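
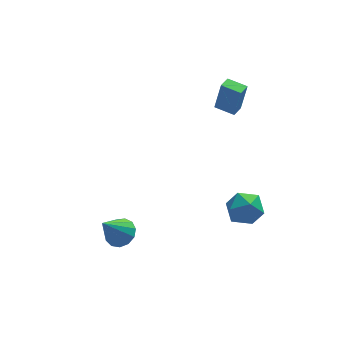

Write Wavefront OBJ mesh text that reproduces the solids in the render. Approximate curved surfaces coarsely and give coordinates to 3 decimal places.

v -3.179 -2.211 -3.76
v -2.354 -2.461 -3.337
v -4.281 -2.769 -1.94
v -2.431 -1.938 -3.223
v -2.745 -1.502 -3.28
v -3.197 -1.29 -3.489
v -3.643 -1.371 -3.784
v -3.942 -1.719 -4.071
v -3.998 -2.222 -4.26
v -3.794 -2.723 -4.29
v -3.395 -3.06 -4.152
v -2.927 -3.128 -3.889
v -2.539 -2.905 -3.585
v 2.999 1.088 3.081
v 3.371 1.146 4.913
v 3.556 1.743 2.947
v 3.928 1.801 4.779
v 3.912 0.279 2.921
v 4.284 0.337 4.753
v 4.469 0.934 2.787
v 4.841 0.992 4.619
v 2.885 -2.031 -2.767
v 3.661 -2.153 -3.686
v 3.899 -3.347 -1.734
v 4.675 -3.469 -2.653
v 4.646 -2.44 -2.019
v 4.019 -1.626 -2.658
v 3.541 -3.874 -2.762
v 2.914 -3.06 -3.401
v 4.067 -3.292 -3.683
v 4.75 -2.406 -3.224
v 2.81 -3.094 -2.196
v 3.493 -2.208 -1.737
f 2 1 4
f 2 4 3
f 4 1 5
f 4 5 3
f 5 1 6
f 5 6 3
f 6 1 7
f 6 7 3
f 7 1 8
f 7 8 3
f 8 1 9
f 8 9 3
f 9 1 10
f 9 10 3
f 10 1 11
f 10 11 3
f 11 1 12
f 11 12 3
f 12 1 13
f 12 13 3
f 13 1 2
f 13 2 3
f 15 17 14
f 18 15 14
f 14 17 16
f 16 18 14
f 15 21 17
f 19 15 18
f 19 21 15
f 17 21 16
f 20 18 16
f 16 21 20
f 20 19 18
f 21 19 20
f 22 33 27
f 22 27 23
f 22 23 29
f 22 29 32
f 22 32 33
f 23 27 31
f 27 33 26
f 33 32 24
f 32 29 28
f 29 23 30
f 25 31 26
f 25 26 24
f 25 24 28
f 25 28 30
f 25 30 31
f 26 31 27
f 24 26 33
f 28 24 32
f 30 28 29
f 31 30 23



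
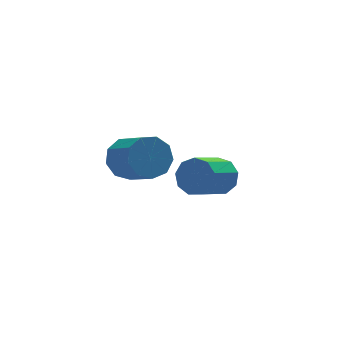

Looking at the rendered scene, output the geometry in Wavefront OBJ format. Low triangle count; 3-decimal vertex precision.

v 2.821 1.807 -0.211
v 3.238 1.751 0.446
v 2.096 1.017 1.108
v 1.679 1.073 0.451
v 2.951 2.201 0.449
v 1.809 1.467 1.112
v 2.603 2.466 0.144
v 1.462 1.733 0.806
v 2.357 2.423 -0.328
v 1.216 1.689 0.335
v 2.328 2.092 -0.745
v 1.187 1.358 -0.082
v 2.53 1.627 -0.912
v 1.388 0.893 -0.25
v 2.867 1.246 -0.752
v 1.726 0.513 -0.089
v 3.183 1.128 -0.338
v 2.042 0.394 0.324
v 3.33 1.327 0.134
v 2.188 0.594 0.797
v -1.267 -0.867 3.065
v -0.828 -1.108 2.415
v -0.494 -2.254 3.066
v -0.933 -2.013 3.715
v -0.505 -0.814 2.767
v -0.171 -1.96 3.418
v -0.538 -0.545 3.258
v -0.204 -1.691 3.909
v -0.912 -0.426 3.659
v -0.579 -1.573 4.309
v -1.453 -0.514 3.781
v -1.119 -1.661 4.432
v -1.906 -0.767 3.568
v -1.572 -1.913 4.219
v -2.06 -1.066 3.12
v -1.727 -2.213 3.771
v -1.843 -1.272 2.646
v -1.51 -2.419 3.296
v -1.357 -1.289 2.367
v -1.023 -2.435 3.018
f 2 1 5
f 2 5 3
f 3 5 6
f 3 6 4
f 5 1 7
f 5 7 6
f 6 7 8
f 6 8 4
f 7 1 9
f 7 9 8
f 8 9 10
f 8 10 4
f 9 1 11
f 9 11 10
f 10 11 12
f 10 12 4
f 11 1 13
f 11 13 12
f 12 13 14
f 12 14 4
f 13 1 15
f 13 15 14
f 14 15 16
f 14 16 4
f 15 1 17
f 15 17 16
f 16 17 18
f 16 18 4
f 17 1 19
f 17 19 18
f 18 19 20
f 18 20 4
f 19 1 2
f 19 2 20
f 20 2 3
f 20 3 4
f 22 21 25
f 22 25 23
f 23 25 26
f 23 26 24
f 25 21 27
f 25 27 26
f 26 27 28
f 26 28 24
f 27 21 29
f 27 29 28
f 28 29 30
f 28 30 24
f 29 21 31
f 29 31 30
f 30 31 32
f 30 32 24
f 31 21 33
f 31 33 32
f 32 33 34
f 32 34 24
f 33 21 35
f 33 35 34
f 34 35 36
f 34 36 24
f 35 21 37
f 35 37 36
f 36 37 38
f 36 38 24
f 37 21 39
f 37 39 38
f 38 39 40
f 38 40 24
f 39 21 22
f 39 22 40
f 40 22 23
f 40 23 24



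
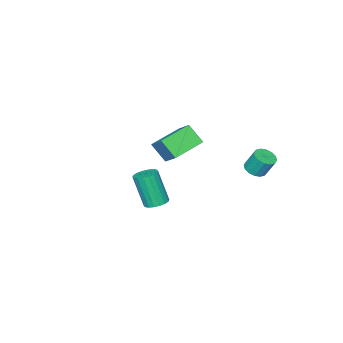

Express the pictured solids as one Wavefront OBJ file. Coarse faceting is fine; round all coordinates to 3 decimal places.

v -4.817 -4.266 -1.83
v -4.367 -3.064 -0.808
v -4.964 -3.313 -2.886
v -4.514 -2.111 -1.864
v -2.866 -4.549 -2.356
v -2.416 -3.347 -1.334
v -3.013 -3.596 -3.412
v -2.563 -2.394 -2.39
v -3.503 2.57 -1.519
v -2.879 2.38 -1.331
v -3.052 2.939 -0.192
v -3.677 3.13 -0.381
v -2.836 2.696 -1.479
v -3.009 3.255 -0.341
v -2.973 2.979 -1.639
v -3.146 3.538 -0.501
v -3.252 3.152 -1.766
v -3.425 3.711 -0.628
v -3.598 3.169 -1.828
v -3.771 3.728 -0.689
v -3.919 3.026 -1.806
v -4.092 3.585 -0.668
v -4.128 2.761 -1.708
v -4.301 3.32 -0.569
v -4.171 2.445 -1.559
v -4.344 3.004 -0.421
v -4.034 2.162 -1.399
v -4.207 2.721 -0.261
v -3.755 1.989 -1.272
v -3.928 2.548 -0.134
v -3.409 1.972 -1.211
v -3.582 2.531 -0.072
v -3.088 2.115 -1.232
v -3.261 2.674 -0.094
v 3.291 1.73 -1.245
v 3.795 1.31 -1.424
v 3.853 0.57 0.487
v 3.349 0.99 0.665
v 3.943 1.557 -1.332
v 4.001 0.817 0.579
v 3.962 1.839 -1.224
v 4.02 1.099 0.687
v 3.848 2.099 -1.119
v 3.906 1.36 0.792
v 3.623 2.286 -1.04
v 3.682 1.547 0.871
v 3.333 2.363 -1.002
v 3.391 1.623 0.909
v 3.035 2.315 -1.011
v 3.093 1.575 0.9
v 2.787 2.15 -1.067
v 2.845 1.41 0.844
v 2.639 1.903 -1.159
v 2.697 1.163 0.752
v 2.62 1.621 -1.267
v 2.678 0.881 0.644
v 2.734 1.36 -1.372
v 2.792 0.621 0.539
v 2.958 1.173 -1.451
v 3.017 0.434 0.46
v 3.249 1.097 -1.489
v 3.307 0.357 0.422
v 3.547 1.145 -1.48
v 3.605 0.405 0.431
f 2 4 1
f 5 2 1
f 1 4 3
f 3 5 1
f 2 8 4
f 6 2 5
f 6 8 2
f 4 8 3
f 7 5 3
f 3 8 7
f 7 6 5
f 8 6 7
f 10 9 13
f 10 13 11
f 11 13 14
f 11 14 12
f 13 9 15
f 13 15 14
f 14 15 16
f 14 16 12
f 15 9 17
f 15 17 16
f 16 17 18
f 16 18 12
f 17 9 19
f 17 19 18
f 18 19 20
f 18 20 12
f 19 9 21
f 19 21 20
f 20 21 22
f 20 22 12
f 21 9 23
f 21 23 22
f 22 23 24
f 22 24 12
f 23 9 25
f 23 25 24
f 24 25 26
f 24 26 12
f 25 9 27
f 25 27 26
f 26 27 28
f 26 28 12
f 27 9 29
f 27 29 28
f 28 29 30
f 28 30 12
f 29 9 31
f 29 31 30
f 30 31 32
f 30 32 12
f 31 9 33
f 31 33 32
f 32 33 34
f 32 34 12
f 33 9 10
f 33 10 34
f 34 10 11
f 34 11 12
f 36 35 39
f 36 39 37
f 37 39 40
f 37 40 38
f 39 35 41
f 39 41 40
f 40 41 42
f 40 42 38
f 41 35 43
f 41 43 42
f 42 43 44
f 42 44 38
f 43 35 45
f 43 45 44
f 44 45 46
f 44 46 38
f 45 35 47
f 45 47 46
f 46 47 48
f 46 48 38
f 47 35 49
f 47 49 48
f 48 49 50
f 48 50 38
f 49 35 51
f 49 51 50
f 50 51 52
f 50 52 38
f 51 35 53
f 51 53 52
f 52 53 54
f 52 54 38
f 53 35 55
f 53 55 54
f 54 55 56
f 54 56 38
f 55 35 57
f 55 57 56
f 56 57 58
f 56 58 38
f 57 35 59
f 57 59 58
f 58 59 60
f 58 60 38
f 59 35 61
f 59 61 60
f 60 61 62
f 60 62 38
f 61 35 63
f 61 63 62
f 62 63 64
f 62 64 38
f 63 35 36
f 63 36 64
f 64 36 37
f 64 37 38



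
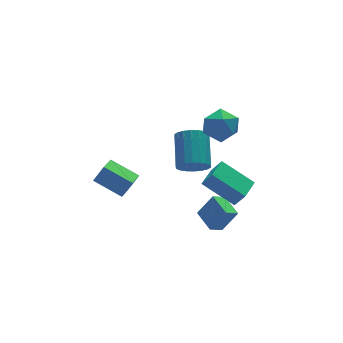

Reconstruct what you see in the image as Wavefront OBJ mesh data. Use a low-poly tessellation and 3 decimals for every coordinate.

v 0.348 -4.601 0.638
v -0.824 -3.158 1.777
v -0.024 -4.156 -0.309
v -1.196 -2.713 0.83
v 1.416 -3.727 0.63
v 0.244 -2.284 1.769
v 1.044 -3.282 -0.317
v -0.128 -1.839 0.822
v -0.795 -1.084 0.767
v -0.515 -0.674 -0.043
v 0.296 0.994 1.084
v 0.015 0.584 1.893
v -0.905 -0.52 0.01
v -0.094 1.148 1.137
v -1.273 -0.478 0.213
v -0.463 1.19 1.34
v -1.547 -0.556 0.526
v -0.737 1.112 1.652
v -1.672 -0.739 0.886
v -0.862 0.93 2.013
v -1.623 -0.99 1.223
v -0.813 0.678 2.349
v -1.411 -1.259 1.469
v -0.6 0.409 2.596
v -1.076 -1.494 1.576
v -0.265 0.174 2.703
v -0.686 -1.648 1.523
v 0.125 0.02 2.65
v -0.317 -1.69 1.32
v 0.493 -0.022 2.447
v -0.043 -1.612 1.008
v 0.767 0.056 2.134
v 0.082 -1.43 0.647
v 0.892 0.239 1.774
v 0.033 -1.178 0.311
v 0.843 0.49 1.437
v -0.18 -0.909 0.064
v 0.631 0.759 1.191
v -3.545 1.984 -3.11
v -2.914 1.925 -2.139
v -4.611 3.352 -2.334
v -3.979 3.293 -1.363
v -2.641 2.987 -3.637
v -2.009 2.928 -2.666
v -3.706 4.355 -2.861
v -3.075 4.296 -1.89
v 1.352 -0.114 4.077
v 1.955 -0.019 3.119
v 0.205 -1.281 3.241
v 0.808 -1.186 2.283
v 1.252 -1.716 3.183
v 1.961 -0.995 3.7
v 0.199 -0.305 2.66
v 0.908 0.416 3.177
v 1.242 -0.137 2.243
v 1.893 -1.009 2.567
v 0.267 -0.291 3.793
v 0.918 -1.163 4.117
v -0.675 -4.048 -2.237
v -1.466 -4.146 -1.739
v -0.685 -2.671 -1.983
v -1.476 -2.769 -1.485
v 0.136 -4.271 -0.995
v -0.655 -4.369 -0.497
v 0.126 -2.894 -0.741
v -0.665 -2.992 -0.243
f 2 4 1
f 5 2 1
f 1 4 3
f 3 5 1
f 2 8 4
f 6 2 5
f 6 8 2
f 4 8 3
f 7 5 3
f 3 8 7
f 7 6 5
f 8 6 7
f 10 9 13
f 10 13 11
f 11 13 14
f 11 14 12
f 13 9 15
f 13 15 14
f 14 15 16
f 14 16 12
f 15 9 17
f 15 17 16
f 16 17 18
f 16 18 12
f 17 9 19
f 17 19 18
f 18 19 20
f 18 20 12
f 19 9 21
f 19 21 20
f 20 21 22
f 20 22 12
f 21 9 23
f 21 23 22
f 22 23 24
f 22 24 12
f 23 9 25
f 23 25 24
f 24 25 26
f 24 26 12
f 25 9 27
f 25 27 26
f 26 27 28
f 26 28 12
f 27 9 29
f 27 29 28
f 28 29 30
f 28 30 12
f 29 9 31
f 29 31 30
f 30 31 32
f 30 32 12
f 31 9 33
f 31 33 32
f 32 33 34
f 32 34 12
f 33 9 35
f 33 35 34
f 34 35 36
f 34 36 12
f 35 9 37
f 35 37 36
f 36 37 38
f 36 38 12
f 37 9 10
f 37 10 38
f 38 10 11
f 38 11 12
f 40 42 39
f 43 40 39
f 39 42 41
f 41 43 39
f 40 46 42
f 44 40 43
f 44 46 40
f 42 46 41
f 45 43 41
f 41 46 45
f 45 44 43
f 46 44 45
f 47 58 52
f 47 52 48
f 47 48 54
f 47 54 57
f 47 57 58
f 48 52 56
f 52 58 51
f 58 57 49
f 57 54 53
f 54 48 55
f 50 56 51
f 50 51 49
f 50 49 53
f 50 53 55
f 50 55 56
f 51 56 52
f 49 51 58
f 53 49 57
f 55 53 54
f 56 55 48
f 60 62 59
f 63 60 59
f 59 62 61
f 61 63 59
f 60 66 62
f 64 60 63
f 64 66 60
f 62 66 61
f 65 63 61
f 61 66 65
f 65 64 63
f 66 64 65



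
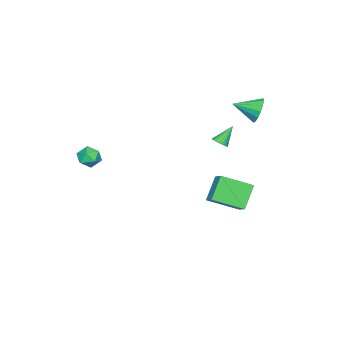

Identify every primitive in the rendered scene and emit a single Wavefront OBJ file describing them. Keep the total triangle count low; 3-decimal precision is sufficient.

v 2.816 -2.653 1.536
v 3.344 -2.222 1.911
v 3.736 -3.218 0.889
v 4.264 -2.787 1.264
v 3.867 -3.336 1.646
v 3.298 -2.987 2.046
v 3.782 -2.453 0.754
v 3.213 -2.104 1.154
v 3.941 -2.099 1.428
v 3.994 -2.645 1.98
v 3.086 -2.795 0.82
v 3.139 -3.341 1.372
v -3.901 3.746 3.404
v -3.452 3.693 2.626
v -3.199 2.454 3.896
v -3.18 3.948 2.905
v -3.101 4.148 3.318
v -3.236 4.241 3.754
v -3.549 4.2 4.097
v -3.957 4.038 4.253
v -4.35 3.798 4.183
v -4.622 3.544 3.903
v -4.701 3.343 3.49
v -4.566 3.251 3.054
v -4.253 3.291 2.712
v -3.845 3.453 2.555
v -2.986 1.79 0.651
v -2.561 1.985 0.9
v -3.794 2.17 1.729
v -2.625 2.15 0.794
v -2.744 2.261 0.666
v -2.9 2.3 0.536
v -3.069 2.261 0.423
v -3.225 2.15 0.345
v -3.345 1.985 0.313
v -3.41 1.789 0.333
v -3.411 1.594 0.402
v -3.347 1.429 0.508
v -3.228 1.318 0.636
v -3.072 1.28 0.766
v -2.903 1.319 0.879
v -2.747 1.429 0.957
v -2.627 1.595 0.989
v -2.562 1.79 0.969
v -3.904 2.603 -5.146
v -5.1 2.524 -3.803
v -3.29 3.316 -4.558
v -4.486 3.237 -3.214
v -2.854 1.003 -4.306
v -4.05 0.924 -2.962
v -2.24 1.716 -3.717
v -3.436 1.637 -2.374
f 1 12 6
f 1 6 2
f 1 2 8
f 1 8 11
f 1 11 12
f 2 6 10
f 6 12 5
f 12 11 3
f 11 8 7
f 8 2 9
f 4 10 5
f 4 5 3
f 4 3 7
f 4 7 9
f 4 9 10
f 5 10 6
f 3 5 12
f 7 3 11
f 9 7 8
f 10 9 2
f 14 13 16
f 14 16 15
f 16 13 17
f 16 17 15
f 17 13 18
f 17 18 15
f 18 13 19
f 18 19 15
f 19 13 20
f 19 20 15
f 20 13 21
f 20 21 15
f 21 13 22
f 21 22 15
f 22 13 23
f 22 23 15
f 23 13 24
f 23 24 15
f 24 13 25
f 24 25 15
f 25 13 26
f 25 26 15
f 26 13 14
f 26 14 15
f 28 27 30
f 28 30 29
f 30 27 31
f 30 31 29
f 31 27 32
f 31 32 29
f 32 27 33
f 32 33 29
f 33 27 34
f 33 34 29
f 34 27 35
f 34 35 29
f 35 27 36
f 35 36 29
f 36 27 37
f 36 37 29
f 37 27 38
f 37 38 29
f 38 27 39
f 38 39 29
f 39 27 40
f 39 40 29
f 40 27 41
f 40 41 29
f 41 27 42
f 41 42 29
f 42 27 43
f 42 43 29
f 43 27 44
f 43 44 29
f 44 27 28
f 44 28 29
f 46 48 45
f 49 46 45
f 45 48 47
f 47 49 45
f 46 52 48
f 50 46 49
f 50 52 46
f 48 52 47
f 51 49 47
f 47 52 51
f 51 50 49
f 52 50 51



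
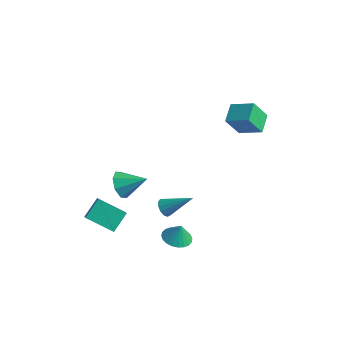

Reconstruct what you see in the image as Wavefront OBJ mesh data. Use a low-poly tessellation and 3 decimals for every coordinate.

v -2.015 -0.959 -2.473
v -1.736 -0.504 -3.331
v -0.585 -0.241 -1.627
v -2.209 -0.066 -2.903
v -2.568 -0.151 -2.224
v -2.603 -0.71 -1.691
v -2.294 -1.414 -1.616
v -1.821 -1.852 -2.043
v -1.462 -1.767 -2.722
v -1.427 -1.208 -3.255
v 4.486 2.968 4.503
v 4.059 4.176 4.931
v 3.03 2.695 3.823
v 2.603 3.902 4.251
v 5.017 3.658 3.089
v 4.59 4.865 3.517
v 3.561 3.384 2.409
v 3.134 4.592 2.837
v 1.111 -0.812 -3.039
v 1.451 -1.374 -3.101
v 2.629 -0.028 -1.801
v 1.563 -1.153 -3.378
v 1.531 -0.823 -3.547
v 1.366 -0.49 -3.555
v 1.119 -0.259 -3.399
v 0.87 -0.204 -3.129
v 0.698 -0.342 -2.83
v 0.656 -0.629 -2.597
v 0.759 -0.974 -2.504
v 0.973 -1.268 -2.581
v 1.231 -1.417 -2.804
v 2.898 -2.095 -3.795
v 3.614 -1.524 -4.007
v 3.082 -1.905 -2.665
v 3.333 -1.288 -4.002
v 2.986 -1.175 -3.964
v 2.626 -1.202 -3.901
v 2.307 -1.365 -3.822
v 2.078 -1.64 -3.739
v 1.974 -1.983 -3.664
v 2.011 -2.344 -3.609
v 2.183 -2.667 -3.582
v 2.464 -2.903 -3.588
v 2.811 -3.016 -3.625
v 3.171 -2.989 -3.688
v 3.49 -2.826 -3.767
v 3.719 -2.551 -3.851
v 3.823 -2.208 -3.926
v 3.786 -1.847 -3.981
v -2.97 -3.436 -4.192
v -2.902 -2.214 -3.308
v -1.291 -2.882 -5.085
v -1.224 -1.66 -4.2
v -2.536 -3.86 -3.64
v -2.469 -2.638 -2.755
v -0.858 -3.306 -4.532
v -0.79 -2.084 -3.648
f 2 1 4
f 2 4 3
f 4 1 5
f 4 5 3
f 5 1 6
f 5 6 3
f 6 1 7
f 6 7 3
f 7 1 8
f 7 8 3
f 8 1 9
f 8 9 3
f 9 1 10
f 9 10 3
f 10 1 2
f 10 2 3
f 12 14 11
f 15 12 11
f 11 14 13
f 13 15 11
f 12 18 14
f 16 12 15
f 16 18 12
f 14 18 13
f 17 15 13
f 13 18 17
f 17 16 15
f 18 16 17
f 20 19 22
f 20 22 21
f 22 19 23
f 22 23 21
f 23 19 24
f 23 24 21
f 24 19 25
f 24 25 21
f 25 19 26
f 25 26 21
f 26 19 27
f 26 27 21
f 27 19 28
f 27 28 21
f 28 19 29
f 28 29 21
f 29 19 30
f 29 30 21
f 30 19 31
f 30 31 21
f 31 19 20
f 31 20 21
f 33 32 35
f 33 35 34
f 35 32 36
f 35 36 34
f 36 32 37
f 36 37 34
f 37 32 38
f 37 38 34
f 38 32 39
f 38 39 34
f 39 32 40
f 39 40 34
f 40 32 41
f 40 41 34
f 41 32 42
f 41 42 34
f 42 32 43
f 42 43 34
f 43 32 44
f 43 44 34
f 44 32 45
f 44 45 34
f 45 32 46
f 45 46 34
f 46 32 47
f 46 47 34
f 47 32 48
f 47 48 34
f 48 32 49
f 48 49 34
f 49 32 33
f 49 33 34
f 51 53 50
f 54 51 50
f 50 53 52
f 52 54 50
f 51 57 53
f 55 51 54
f 55 57 51
f 53 57 52
f 56 54 52
f 52 57 56
f 56 55 54
f 57 55 56



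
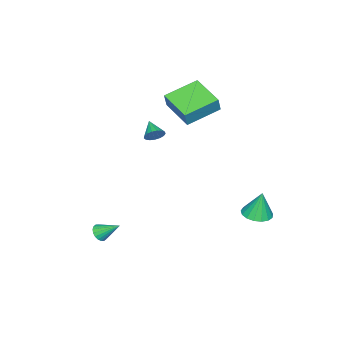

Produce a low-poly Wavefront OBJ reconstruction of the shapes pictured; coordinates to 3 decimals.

v -4.248 -1.078 3.69
v -3.858 -0.998 4.672
v -3.335 0.788 3.175
v -2.945 0.868 4.157
v -2.455 -2.128 3.063
v -2.065 -2.048 4.045
v -1.542 -0.262 2.548
v -1.152 -0.182 3.53
v -3.437 -3.522 -0.439
v -3.061 -3.484 0.078
v -4.123 -4.318 0.119
v -3.273 -3.268 0.125
v -3.523 -3.11 0.043
v -3.753 -3.047 -0.149
v -3.91 -3.092 -0.408
v -3.959 -3.236 -0.674
v -3.888 -3.446 -0.886
v -3.714 -3.673 -0.996
v -3.477 -3.865 -0.978
v -3.23 -3.979 -0.836
v -3.03 -3.988 -0.604
v -2.924 -3.89 -0.334
v -2.935 -3.708 -0.088
v 3.76 -2.565 -3.882
v 4.104 -2.805 -3.481
v 3.54 -1.435 -3.018
v 4.269 -2.665 -3.622
v 4.333 -2.505 -3.814
v 4.284 -2.358 -4.02
v 4.131 -2.251 -4.198
v 3.905 -2.206 -4.314
v 3.65 -2.233 -4.345
v 3.417 -2.325 -4.284
v 3.252 -2.465 -4.143
v 3.187 -2.625 -3.951
v 3.236 -2.773 -3.745
v 3.389 -2.879 -3.566
v 3.616 -2.924 -3.45
v 3.87 -2.897 -3.42
v -2.955 3.394 -4.249
v -2.088 3.671 -4.233
v -3.065 3.646 -2.551
v -2.313 4.037 -4.303
v -2.685 4.256 -4.359
v -3.119 4.278 -4.391
v -3.515 4.097 -4.39
v -3.783 3.755 -4.357
v -3.861 3.33 -4.299
v -3.731 2.92 -4.229
v -3.424 2.619 -4.164
v -3.009 2.495 -4.119
v -2.581 2.577 -4.103
v -2.239 2.846 -4.121
v -2.061 3.241 -4.168
f 2 4 1
f 5 2 1
f 1 4 3
f 3 5 1
f 2 8 4
f 6 2 5
f 6 8 2
f 4 8 3
f 7 5 3
f 3 8 7
f 7 6 5
f 8 6 7
f 10 9 12
f 10 12 11
f 12 9 13
f 12 13 11
f 13 9 14
f 13 14 11
f 14 9 15
f 14 15 11
f 15 9 16
f 15 16 11
f 16 9 17
f 16 17 11
f 17 9 18
f 17 18 11
f 18 9 19
f 18 19 11
f 19 9 20
f 19 20 11
f 20 9 21
f 20 21 11
f 21 9 22
f 21 22 11
f 22 9 23
f 22 23 11
f 23 9 10
f 23 10 11
f 25 24 27
f 25 27 26
f 27 24 28
f 27 28 26
f 28 24 29
f 28 29 26
f 29 24 30
f 29 30 26
f 30 24 31
f 30 31 26
f 31 24 32
f 31 32 26
f 32 24 33
f 32 33 26
f 33 24 34
f 33 34 26
f 34 24 35
f 34 35 26
f 35 24 36
f 35 36 26
f 36 24 37
f 36 37 26
f 37 24 38
f 37 38 26
f 38 24 39
f 38 39 26
f 39 24 25
f 39 25 26
f 41 40 43
f 41 43 42
f 43 40 44
f 43 44 42
f 44 40 45
f 44 45 42
f 45 40 46
f 45 46 42
f 46 40 47
f 46 47 42
f 47 40 48
f 47 48 42
f 48 40 49
f 48 49 42
f 49 40 50
f 49 50 42
f 50 40 51
f 50 51 42
f 51 40 52
f 51 52 42
f 52 40 53
f 52 53 42
f 53 40 54
f 53 54 42
f 54 40 41
f 54 41 42



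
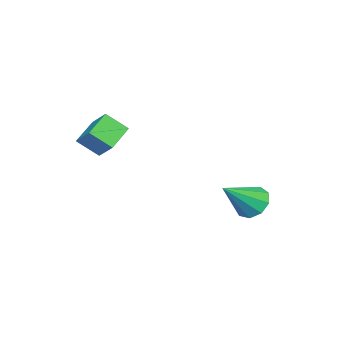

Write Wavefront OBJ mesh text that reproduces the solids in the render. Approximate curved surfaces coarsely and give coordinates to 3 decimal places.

v -0.076 3.701 -3.598
v 0.258 3.327 -4.195
v 1.136 2.999 -2.482
v 0.481 3.808 -4.134
v 0.443 4.239 -3.822
v 0.162 4.418 -3.405
v -0.229 4.262 -3.078
v -0.549 3.843 -2.994
v -0.647 3.358 -3.193
v -0.478 3.033 -3.581
v -0.12 3.021 -3.977
v 2.317 -0.591 -0.045
v 2.549 -1.361 0.629
v 2.722 0.099 0.604
v 2.954 -0.672 1.278
v 3.406 -0.728 -0.578
v 3.638 -1.499 0.096
v 3.811 -0.039 0.071
v 4.043 -0.809 0.745
f 2 1 4
f 2 4 3
f 4 1 5
f 4 5 3
f 5 1 6
f 5 6 3
f 6 1 7
f 6 7 3
f 7 1 8
f 7 8 3
f 8 1 9
f 8 9 3
f 9 1 10
f 9 10 3
f 10 1 11
f 10 11 3
f 11 1 2
f 11 2 3
f 13 15 12
f 16 13 12
f 12 15 14
f 14 16 12
f 13 19 15
f 17 13 16
f 17 19 13
f 15 19 14
f 18 16 14
f 14 19 18
f 18 17 16
f 19 17 18



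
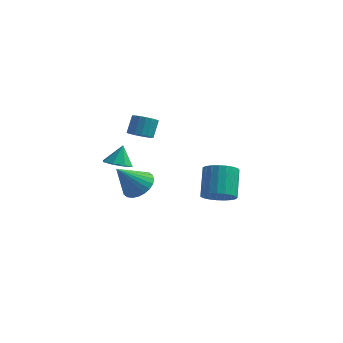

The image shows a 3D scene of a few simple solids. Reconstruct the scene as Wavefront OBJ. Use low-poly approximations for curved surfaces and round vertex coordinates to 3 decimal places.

v 0.802 -2.767 0.356
v 1.596 -2.711 0.276
v 0.878 -2.293 1.444
v 1.305 -2.21 0.078
v 0.719 -2.036 0.043
v 0.182 -2.29 0.191
v 0.008 -2.824 0.435
v 0.3 -3.324 0.633
v 0.886 -3.499 0.669
v 1.423 -3.245 0.52
v 3.794 3.102 -4.359
v 4.508 3.694 -4.674
v 4.101 4.93 -3.276
v 3.386 4.338 -2.961
v 4.188 3.829 -4.886
v 3.78 5.064 -3.488
v 3.798 3.837 -5.007
v 3.391 5.073 -3.609
v 3.409 3.719 -5.016
v 3.001 4.954 -3.618
v 3.085 3.494 -4.912
v 2.678 4.729 -3.513
v 2.885 3.201 -4.712
v 2.477 4.437 -3.313
v 2.841 2.891 -4.451
v 2.433 4.127 -3.052
v 2.962 2.618 -4.174
v 2.555 3.853 -2.775
v 3.227 2.428 -3.929
v 2.82 3.664 -2.53
v 3.59 2.355 -3.759
v 3.183 3.591 -2.36
v 3.988 2.411 -3.692
v 3.581 3.647 -2.294
v 4.353 2.587 -3.741
v 3.945 3.822 -2.342
v 4.621 2.852 -3.897
v 4.213 4.087 -2.498
v 4.746 3.16 -4.132
v 4.338 4.395 -2.734
v 4.706 3.458 -4.407
v 4.298 4.693 -3.009
v 0.776 -0.122 1.13
v 1.352 -0.452 1.35
v 1.36 0.191 2.291
v 0.784 0.522 2.07
v 1.471 -0.194 1.173
v 1.479 0.449 2.114
v 1.43 0.08 0.985
v 1.439 0.724 1.926
v 1.24 0.309 0.831
v 1.248 0.952 1.772
v 0.943 0.438 0.745
v 0.952 1.082 1.686
v 0.608 0.44 0.747
v 0.617 1.083 1.688
v 0.311 0.313 0.837
v 0.32 0.956 1.778
v 0.121 0.086 0.994
v 0.13 0.729 1.934
v 0.081 -0.189 1.182
v 0.089 0.455 2.122
v 0.2 -0.448 1.358
v 0.208 0.196 2.299
v 0.45 -0.632 1.482
v 0.459 0.012 2.422
v 0.776 -0.7 1.525
v 0.784 -0.056 2.466
v 1.101 -0.635 1.477
v 1.11 0.009 2.418
v 1 -0.832 -2.085
v 1.592 -0.361 -1.477
v 0.26 -1.828 -0.595
v 1.289 -0.134 -1.476
v 0.942 -0.014 -1.567
v 0.604 -0.017 -1.738
v 0.327 -0.145 -1.961
v 0.152 -0.377 -2.203
v 0.106 -0.679 -2.428
v 0.196 -1.003 -2.6
v 0.409 -1.302 -2.694
v 0.712 -1.529 -2.695
v 1.059 -1.65 -2.603
v 1.397 -1.646 -2.433
v 1.674 -1.518 -2.209
v 1.849 -1.286 -1.967
v 1.895 -0.985 -1.743
v 1.805 -0.66 -1.571
f 2 1 4
f 2 4 3
f 4 1 5
f 4 5 3
f 5 1 6
f 5 6 3
f 6 1 7
f 6 7 3
f 7 1 8
f 7 8 3
f 8 1 9
f 8 9 3
f 9 1 10
f 9 10 3
f 10 1 2
f 10 2 3
f 12 11 15
f 12 15 13
f 13 15 16
f 13 16 14
f 15 11 17
f 15 17 16
f 16 17 18
f 16 18 14
f 17 11 19
f 17 19 18
f 18 19 20
f 18 20 14
f 19 11 21
f 19 21 20
f 20 21 22
f 20 22 14
f 21 11 23
f 21 23 22
f 22 23 24
f 22 24 14
f 23 11 25
f 23 25 24
f 24 25 26
f 24 26 14
f 25 11 27
f 25 27 26
f 26 27 28
f 26 28 14
f 27 11 29
f 27 29 28
f 28 29 30
f 28 30 14
f 29 11 31
f 29 31 30
f 30 31 32
f 30 32 14
f 31 11 33
f 31 33 32
f 32 33 34
f 32 34 14
f 33 11 35
f 33 35 34
f 34 35 36
f 34 36 14
f 35 11 37
f 35 37 36
f 36 37 38
f 36 38 14
f 37 11 39
f 37 39 38
f 38 39 40
f 38 40 14
f 39 11 41
f 39 41 40
f 40 41 42
f 40 42 14
f 41 11 12
f 41 12 42
f 42 12 13
f 42 13 14
f 44 43 47
f 44 47 45
f 45 47 48
f 45 48 46
f 47 43 49
f 47 49 48
f 48 49 50
f 48 50 46
f 49 43 51
f 49 51 50
f 50 51 52
f 50 52 46
f 51 43 53
f 51 53 52
f 52 53 54
f 52 54 46
f 53 43 55
f 53 55 54
f 54 55 56
f 54 56 46
f 55 43 57
f 55 57 56
f 56 57 58
f 56 58 46
f 57 43 59
f 57 59 58
f 58 59 60
f 58 60 46
f 59 43 61
f 59 61 60
f 60 61 62
f 60 62 46
f 61 43 63
f 61 63 62
f 62 63 64
f 62 64 46
f 63 43 65
f 63 65 64
f 64 65 66
f 64 66 46
f 65 43 67
f 65 67 66
f 66 67 68
f 66 68 46
f 67 43 69
f 67 69 68
f 68 69 70
f 68 70 46
f 69 43 44
f 69 44 70
f 70 44 45
f 70 45 46
f 72 71 74
f 72 74 73
f 74 71 75
f 74 75 73
f 75 71 76
f 75 76 73
f 76 71 77
f 76 77 73
f 77 71 78
f 77 78 73
f 78 71 79
f 78 79 73
f 79 71 80
f 79 80 73
f 80 71 81
f 80 81 73
f 81 71 82
f 81 82 73
f 82 71 83
f 82 83 73
f 83 71 84
f 83 84 73
f 84 71 85
f 84 85 73
f 85 71 86
f 85 86 73
f 86 71 87
f 86 87 73
f 87 71 88
f 87 88 73
f 88 71 72
f 88 72 73



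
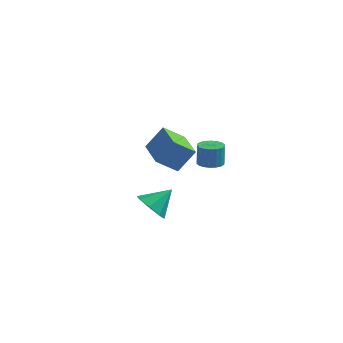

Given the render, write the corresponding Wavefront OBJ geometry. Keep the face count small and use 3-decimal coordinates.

v 2.109 -0.261 2.834
v 1.099 -0.754 3.75
v 1.154 1.336 2.642
v 0.144 0.842 3.558
v 2.876 0.338 4.002
v 1.866 -0.156 4.918
v 1.921 1.934 3.81
v 0.911 1.441 4.726
v 1.512 -3.36 2.337
v 2.13 -4.065 2.41
v 2.368 -2.52 3.203
v 2.27 -3.633 1.852
v 1.966 -3.041 1.578
v 1.396 -2.636 1.749
v 0.894 -2.656 2.263
v 0.754 -3.088 2.821
v 1.058 -3.68 3.095
v 1.628 -4.084 2.925
v 2.967 3.319 0.949
v 3.644 3.589 0.912
v 3.59 3.891 2.113
v 2.913 3.621 2.151
v 3.46 3.847 0.839
v 3.405 4.149 2.04
v 3.178 3.999 0.788
v 3.123 4.301 1.989
v 2.854 4.017 0.769
v 2.799 4.319 1.97
v 2.552 3.897 0.785
v 2.498 4.199 1.987
v 2.333 3.662 0.834
v 2.279 3.964 2.036
v 2.24 3.359 0.906
v 2.185 3.661 2.108
v 2.29 3.049 0.987
v 2.236 3.351 2.188
v 2.475 2.791 1.06
v 2.42 3.093 2.261
v 2.757 2.639 1.111
v 2.702 2.941 2.312
v 3.081 2.621 1.13
v 3.026 2.923 2.331
v 3.382 2.741 1.113
v 3.328 3.043 2.315
v 3.601 2.976 1.064
v 3.547 3.278 2.266
v 3.695 3.279 0.992
v 3.64 3.581 2.194
f 2 4 1
f 5 2 1
f 1 4 3
f 3 5 1
f 2 8 4
f 6 2 5
f 6 8 2
f 4 8 3
f 7 5 3
f 3 8 7
f 7 6 5
f 8 6 7
f 10 9 12
f 10 12 11
f 12 9 13
f 12 13 11
f 13 9 14
f 13 14 11
f 14 9 15
f 14 15 11
f 15 9 16
f 15 16 11
f 16 9 17
f 16 17 11
f 17 9 18
f 17 18 11
f 18 9 10
f 18 10 11
f 20 19 23
f 20 23 21
f 21 23 24
f 21 24 22
f 23 19 25
f 23 25 24
f 24 25 26
f 24 26 22
f 25 19 27
f 25 27 26
f 26 27 28
f 26 28 22
f 27 19 29
f 27 29 28
f 28 29 30
f 28 30 22
f 29 19 31
f 29 31 30
f 30 31 32
f 30 32 22
f 31 19 33
f 31 33 32
f 32 33 34
f 32 34 22
f 33 19 35
f 33 35 34
f 34 35 36
f 34 36 22
f 35 19 37
f 35 37 36
f 36 37 38
f 36 38 22
f 37 19 39
f 37 39 38
f 38 39 40
f 38 40 22
f 39 19 41
f 39 41 40
f 40 41 42
f 40 42 22
f 41 19 43
f 41 43 42
f 42 43 44
f 42 44 22
f 43 19 45
f 43 45 44
f 44 45 46
f 44 46 22
f 45 19 47
f 45 47 46
f 46 47 48
f 46 48 22
f 47 19 20
f 47 20 48
f 48 20 21
f 48 21 22



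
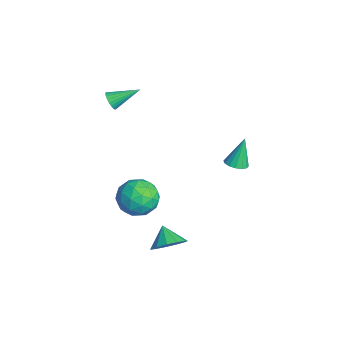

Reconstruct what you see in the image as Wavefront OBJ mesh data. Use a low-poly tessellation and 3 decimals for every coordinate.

v 0.407 -3.335 -1.87
v 0.914 -2.516 -2.41
v 1.906 -4.304 -1.93
v 2.413 -3.485 -2.47
v 2.133 -3.357 -1.41
v 1.206 -2.758 -1.373
v 1.614 -4.062 -2.967
v 0.687 -3.463 -2.93
v 1.66 -2.966 -3.088
v 1.981 -2.53 -2.126
v 0.839 -4.29 -2.214
v 1.16 -3.854 -1.252
v 0.529 -2.84 -2.134
v 2.291 -3.98 -2.206
v 2.126 -3.904 -1.583
v 2.425 -3.423 -1.9
v 0.7 -2.982 -1.525
v 0.999 -2.501 -1.842
v 1.715 -2.995 -1.255
v 1.821 -4.319 -2.498
v 2.12 -3.838 -2.815
v 0.395 -3.397 -2.44
v 0.694 -2.916 -2.757
v 1.105 -3.825 -3.085
v 1.265 -2.623 -2.85
v 2.147 -3.193 -2.886
v 1.677 -3.532 -3.178
v 1.132 -3.18 -3.156
v 1.454 -2.367 -2.285
v 2.335 -2.937 -2.32
v 2.17 -2.861 -1.697
v 1.626 -2.509 -1.675
v 1.892 -2.632 -2.684
v 0.485 -3.883 -2.02
v 1.366 -4.453 -2.055
v 1.194 -4.311 -2.665
v 0.65 -3.959 -2.643
v 0.673 -3.627 -1.454
v 1.555 -4.197 -1.49
v 1.688 -3.64 -1.184
v 1.143 -3.288 -1.162
v 0.928 -4.188 -1.656
v -3.226 -3.634 1.271
v -2.924 -3.46 0.846
v -3.054 -2.226 1.969
v -3.121 -3.404 0.783
v -3.335 -3.384 0.794
v -3.531 -3.401 0.877
v -3.682 -3.454 1.021
v -3.763 -3.534 1.203
v -3.762 -3.629 1.395
v -3.68 -3.725 1.568
v -3.529 -3.807 1.697
v -3.332 -3.863 1.76
v -3.118 -3.884 1.749
v -2.921 -3.866 1.665
v -2.771 -3.814 1.522
v -2.69 -3.733 1.34
v -2.691 -3.638 1.148
v -2.773 -3.542 0.974
v 1.303 1.36 -0.742
v 1.768 1.752 -0.785
v 1.037 1.84 0.782
v 1.515 1.914 -0.88
v 1.205 1.929 -0.939
v 0.921 1.79 -0.944
v 0.74 1.537 -0.896
v 0.709 1.236 -0.806
v 0.837 0.968 -0.699
v 1.09 0.805 -0.604
v 1.4 0.79 -0.545
v 1.684 0.929 -0.54
v 1.866 1.182 -0.588
v 1.896 1.484 -0.678
v 3.571 -2.455 -4.036
v 4.014 -3.126 -3.611
v 2.729 -2.545 -3.304
v 4.162 -2.69 -3.386
v 4.123 -2.179 -3.368
v 3.909 -1.756 -3.562
v 3.587 -1.554 -3.907
v 3.26 -1.639 -4.293
v 3.032 -1.982 -4.597
v 2.975 -2.476 -4.724
v 3.107 -2.963 -4.632
v 3.386 -3.289 -4.351
v 3.724 -3.349 -3.97
f 1 38 17
f 38 12 41
f 17 41 6
f 38 41 17
f 1 17 13
f 17 6 18
f 13 18 2
f 17 18 13
f 1 13 22
f 13 2 23
f 22 23 8
f 13 23 22
f 1 22 34
f 22 8 37
f 34 37 11
f 22 37 34
f 1 34 38
f 34 11 42
f 38 42 12
f 34 42 38
f 2 18 29
f 18 6 32
f 29 32 10
f 18 32 29
f 6 41 19
f 41 12 40
f 19 40 5
f 41 40 19
f 12 42 39
f 42 11 35
f 39 35 3
f 42 35 39
f 11 37 36
f 37 8 24
f 36 24 7
f 37 24 36
f 8 23 28
f 23 2 25
f 28 25 9
f 23 25 28
f 4 30 16
f 30 10 31
f 16 31 5
f 30 31 16
f 4 16 14
f 16 5 15
f 14 15 3
f 16 15 14
f 4 14 21
f 14 3 20
f 21 20 7
f 14 20 21
f 4 21 26
f 21 7 27
f 26 27 9
f 21 27 26
f 4 26 30
f 26 9 33
f 30 33 10
f 26 33 30
f 5 31 19
f 31 10 32
f 19 32 6
f 31 32 19
f 3 15 39
f 15 5 40
f 39 40 12
f 15 40 39
f 7 20 36
f 20 3 35
f 36 35 11
f 20 35 36
f 9 27 28
f 27 7 24
f 28 24 8
f 27 24 28
f 10 33 29
f 33 9 25
f 29 25 2
f 33 25 29
f 44 43 46
f 44 46 45
f 46 43 47
f 46 47 45
f 47 43 48
f 47 48 45
f 48 43 49
f 48 49 45
f 49 43 50
f 49 50 45
f 50 43 51
f 50 51 45
f 51 43 52
f 51 52 45
f 52 43 53
f 52 53 45
f 53 43 54
f 53 54 45
f 54 43 55
f 54 55 45
f 55 43 56
f 55 56 45
f 56 43 57
f 56 57 45
f 57 43 58
f 57 58 45
f 58 43 59
f 58 59 45
f 59 43 60
f 59 60 45
f 60 43 44
f 60 44 45
f 62 61 64
f 62 64 63
f 64 61 65
f 64 65 63
f 65 61 66
f 65 66 63
f 66 61 67
f 66 67 63
f 67 61 68
f 67 68 63
f 68 61 69
f 68 69 63
f 69 61 70
f 69 70 63
f 70 61 71
f 70 71 63
f 71 61 72
f 71 72 63
f 72 61 73
f 72 73 63
f 73 61 74
f 73 74 63
f 74 61 62
f 74 62 63
f 76 75 78
f 76 78 77
f 78 75 79
f 78 79 77
f 79 75 80
f 79 80 77
f 80 75 81
f 80 81 77
f 81 75 82
f 81 82 77
f 82 75 83
f 82 83 77
f 83 75 84
f 83 84 77
f 84 75 85
f 84 85 77
f 85 75 86
f 85 86 77
f 86 75 87
f 86 87 77
f 87 75 76
f 87 76 77



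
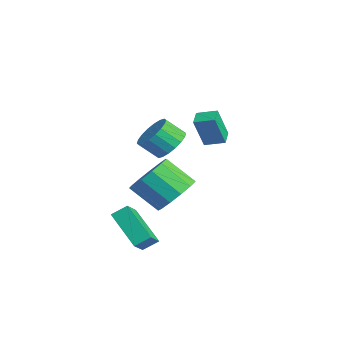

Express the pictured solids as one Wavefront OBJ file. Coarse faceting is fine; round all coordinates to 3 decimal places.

v 2.689 -1.66 2.283
v 3.544 -1.734 2.478
v 3.306 -2.513 3.231
v 2.451 -2.44 3.037
v 3.422 -1.457 2.726
v 3.183 -2.236 3.479
v 3.155 -1.22 2.886
v 2.916 -1.999 3.64
v 2.795 -1.07 2.927
v 2.556 -1.85 3.681
v 2.415 -1.037 2.841
v 2.176 -1.817 3.594
v 2.089 -1.128 2.644
v 1.85 -1.907 3.397
v 1.881 -1.324 2.375
v 1.643 -2.103 3.129
v 1.834 -1.587 2.089
v 1.596 -2.366 2.842
v 1.957 -1.864 1.841
v 1.718 -2.643 2.594
v 2.224 -2.101 1.68
v 1.985 -2.88 2.434
v 2.584 -2.25 1.639
v 2.345 -3.03 2.393
v 2.964 -2.283 1.726
v 2.725 -3.063 2.479
v 3.29 -2.193 1.923
v 3.051 -2.972 2.676
v 3.497 -1.997 2.191
v 3.259 -2.776 2.945
v -2.312 1.391 0.38
v -2.109 0.832 1.908
v -1.839 2.226 0.622
v -1.635 1.666 2.15
v -1.565 1.034 0.15
v -1.361 0.474 1.678
v -1.091 1.868 0.392
v -0.888 1.309 1.92
v 3.803 -1.741 -0.126
v 4.455 -1.362 0.662
v 3.729 -2.381 1.753
v 3.077 -2.759 0.966
v 3.956 -1.004 0.663
v 3.23 -2.023 1.755
v 3.408 -0.88 0.414
v 2.682 -1.899 1.506
v 2.986 -1.029 -0.006
v 2.26 -2.048 1.086
v 2.823 -1.404 -0.464
v 2.097 -2.423 0.627
v 2.971 -1.886 -0.815
v 2.245 -2.905 0.276
v 3.384 -2.322 -0.947
v 2.657 -3.34 0.144
v 3.929 -2.573 -0.818
v 3.203 -3.591 0.273
v 4.435 -2.56 -0.47
v 3.708 -3.578 0.622
v 4.74 -2.287 -0.012
v 4.013 -3.305 1.08
v 4.747 -1.84 0.41
v 4.021 -2.859 1.501
v 2.229 -3.767 -1.946
v 2.32 -3.091 -1.491
v 3.75 -3.189 -3.109
v 3.841 -2.513 -2.654
v 2.939 -4.307 -1.286
v 3.03 -3.631 -0.831
v 4.46 -3.729 -2.449
v 4.551 -3.053 -1.994
f 2 1 5
f 2 5 3
f 3 5 6
f 3 6 4
f 5 1 7
f 5 7 6
f 6 7 8
f 6 8 4
f 7 1 9
f 7 9 8
f 8 9 10
f 8 10 4
f 9 1 11
f 9 11 10
f 10 11 12
f 10 12 4
f 11 1 13
f 11 13 12
f 12 13 14
f 12 14 4
f 13 1 15
f 13 15 14
f 14 15 16
f 14 16 4
f 15 1 17
f 15 17 16
f 16 17 18
f 16 18 4
f 17 1 19
f 17 19 18
f 18 19 20
f 18 20 4
f 19 1 21
f 19 21 20
f 20 21 22
f 20 22 4
f 21 1 23
f 21 23 22
f 22 23 24
f 22 24 4
f 23 1 25
f 23 25 24
f 24 25 26
f 24 26 4
f 25 1 27
f 25 27 26
f 26 27 28
f 26 28 4
f 27 1 29
f 27 29 28
f 28 29 30
f 28 30 4
f 29 1 2
f 29 2 30
f 30 2 3
f 30 3 4
f 32 34 31
f 35 32 31
f 31 34 33
f 33 35 31
f 32 38 34
f 36 32 35
f 36 38 32
f 34 38 33
f 37 35 33
f 33 38 37
f 37 36 35
f 38 36 37
f 40 39 43
f 40 43 41
f 41 43 44
f 41 44 42
f 43 39 45
f 43 45 44
f 44 45 46
f 44 46 42
f 45 39 47
f 45 47 46
f 46 47 48
f 46 48 42
f 47 39 49
f 47 49 48
f 48 49 50
f 48 50 42
f 49 39 51
f 49 51 50
f 50 51 52
f 50 52 42
f 51 39 53
f 51 53 52
f 52 53 54
f 52 54 42
f 53 39 55
f 53 55 54
f 54 55 56
f 54 56 42
f 55 39 57
f 55 57 56
f 56 57 58
f 56 58 42
f 57 39 59
f 57 59 58
f 58 59 60
f 58 60 42
f 59 39 61
f 59 61 60
f 60 61 62
f 60 62 42
f 61 39 40
f 61 40 62
f 62 40 41
f 62 41 42
f 64 66 63
f 67 64 63
f 63 66 65
f 65 67 63
f 64 70 66
f 68 64 67
f 68 70 64
f 66 70 65
f 69 67 65
f 65 70 69
f 69 68 67
f 70 68 69



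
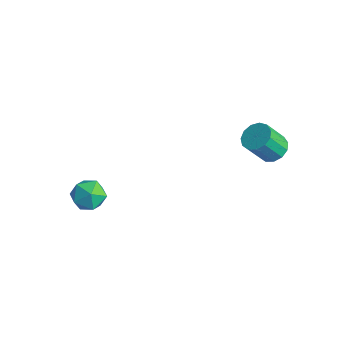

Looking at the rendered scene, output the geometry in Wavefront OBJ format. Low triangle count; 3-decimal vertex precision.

v 2.991 1.219 1.657
v 3.519 0.86 1.491
v 3.357 0.141 2.538
v 2.829 0.501 2.703
v 3.645 1.139 1.703
v 3.482 0.42 2.749
v 3.562 1.444 1.899
v 3.4 0.725 2.946
v 3.299 1.677 2.019
v 3.137 0.959 3.065
v 2.938 1.765 2.023
v 2.775 1.047 3.07
v 2.593 1.68 1.912
v 2.431 0.962 2.958
v 2.375 1.449 1.719
v 2.213 0.73 2.765
v 2.353 1.144 1.506
v 2.191 0.426 2.553
v 2.533 0.864 1.342
v 2.371 0.145 2.388
v 2.859 0.696 1.277
v 2.696 -0.023 2.323
v 3.226 0.695 1.333
v 3.064 -0.024 2.379
v -1.729 -3.576 -3.247
v -1.336 -4.153 -2.817
v -2.764 -3.667 -2.423
v -2.371 -4.244 -1.993
v -2.104 -3.469 -1.979
v -1.464 -3.413 -2.489
v -2.636 -4.407 -2.751
v -1.996 -4.351 -3.261
v -1.897 -4.667 -2.511
v -1.567 -4.087 -2.033
v -2.533 -3.733 -3.207
v -2.203 -3.153 -2.729
f 2 1 5
f 2 5 3
f 3 5 6
f 3 6 4
f 5 1 7
f 5 7 6
f 6 7 8
f 6 8 4
f 7 1 9
f 7 9 8
f 8 9 10
f 8 10 4
f 9 1 11
f 9 11 10
f 10 11 12
f 10 12 4
f 11 1 13
f 11 13 12
f 12 13 14
f 12 14 4
f 13 1 15
f 13 15 14
f 14 15 16
f 14 16 4
f 15 1 17
f 15 17 16
f 16 17 18
f 16 18 4
f 17 1 19
f 17 19 18
f 18 19 20
f 18 20 4
f 19 1 21
f 19 21 20
f 20 21 22
f 20 22 4
f 21 1 23
f 21 23 22
f 22 23 24
f 22 24 4
f 23 1 2
f 23 2 24
f 24 2 3
f 24 3 4
f 25 36 30
f 25 30 26
f 25 26 32
f 25 32 35
f 25 35 36
f 26 30 34
f 30 36 29
f 36 35 27
f 35 32 31
f 32 26 33
f 28 34 29
f 28 29 27
f 28 27 31
f 28 31 33
f 28 33 34
f 29 34 30
f 27 29 36
f 31 27 35
f 33 31 32
f 34 33 26



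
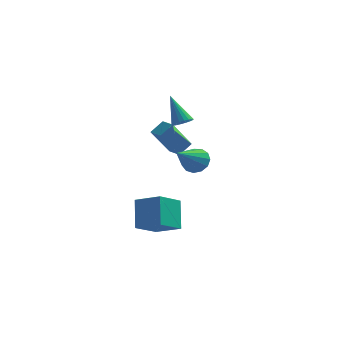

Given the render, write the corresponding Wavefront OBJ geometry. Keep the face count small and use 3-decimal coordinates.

v 3.994 -0.412 -0.31
v 4.706 -0.779 -0.485
v 3.406 -2.088 0.81
v 4.775 -0.542 -0.095
v 4.595 -0.264 0.227
v 4.225 -0.032 0.379
v 3.782 0.078 0.311
v 3.406 0.033 0.047
v 3.217 -0.153 -0.331
v 3.274 -0.422 -0.703
v 3.561 -0.687 -0.95
v 3.985 -0.866 -0.993
v 4.412 -0.9 -0.82
v 1.298 0.865 0.975
v 1.789 1.495 1.559
v 2.066 1.794 -0.671
v 2.557 2.424 -0.087
v 1.963 0.336 0.987
v 2.454 0.966 1.571
v 2.731 1.265 -0.659
v 3.222 1.895 -0.075
v 1.46 -2.824 -4.313
v 1.16 -1.778 -2.817
v 2.176 -1.469 -5.117
v 1.876 -0.424 -3.62
v 2.884 -3.236 -3.74
v 2.584 -2.191 -2.243
v 3.6 -1.882 -4.543
v 3.3 -0.836 -3.047
v 3.005 0.84 1.832
v 3.539 1.022 2.037
v 2.175 1.5 3.408
v 3.451 1.235 1.901
v 3.275 1.37 1.752
v 3.046 1.399 1.619
v 2.808 1.318 1.528
v 2.61 1.142 1.497
v 2.49 0.906 1.533
v 2.472 0.657 1.627
v 2.559 0.444 1.763
v 2.736 0.31 1.912
v 2.965 0.28 2.045
v 3.202 0.362 2.136
v 3.401 0.538 2.167
v 3.521 0.773 2.132
f 2 1 4
f 2 4 3
f 4 1 5
f 4 5 3
f 5 1 6
f 5 6 3
f 6 1 7
f 6 7 3
f 7 1 8
f 7 8 3
f 8 1 9
f 8 9 3
f 9 1 10
f 9 10 3
f 10 1 11
f 10 11 3
f 11 1 12
f 11 12 3
f 12 1 13
f 12 13 3
f 13 1 2
f 13 2 3
f 15 17 14
f 18 15 14
f 14 17 16
f 16 18 14
f 15 21 17
f 19 15 18
f 19 21 15
f 17 21 16
f 20 18 16
f 16 21 20
f 20 19 18
f 21 19 20
f 23 25 22
f 26 23 22
f 22 25 24
f 24 26 22
f 23 29 25
f 27 23 26
f 27 29 23
f 25 29 24
f 28 26 24
f 24 29 28
f 28 27 26
f 29 27 28
f 31 30 33
f 31 33 32
f 33 30 34
f 33 34 32
f 34 30 35
f 34 35 32
f 35 30 36
f 35 36 32
f 36 30 37
f 36 37 32
f 37 30 38
f 37 38 32
f 38 30 39
f 38 39 32
f 39 30 40
f 39 40 32
f 40 30 41
f 40 41 32
f 41 30 42
f 41 42 32
f 42 30 43
f 42 43 32
f 43 30 44
f 43 44 32
f 44 30 45
f 44 45 32
f 45 30 31
f 45 31 32



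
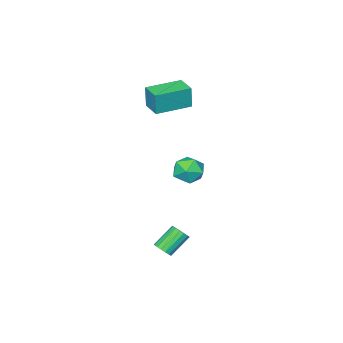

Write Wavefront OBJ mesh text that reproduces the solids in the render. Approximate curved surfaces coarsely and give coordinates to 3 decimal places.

v 4.436 3.646 -2.772
v 4.788 3.917 -2.415
v 3.656 4.086 -1.43
v 3.304 3.814 -1.788
v 4.684 4.117 -2.569
v 3.552 4.286 -1.584
v 4.523 4.209 -2.769
v 3.391 4.378 -1.784
v 4.342 4.172 -2.97
v 3.21 4.341 -1.985
v 4.183 4.014 -3.126
v 3.051 4.183 -2.141
v 4.082 3.772 -3.201
v 2.95 3.941 -2.216
v 4.062 3.501 -3.178
v 2.93 3.67 -2.193
v 4.127 3.263 -3.062
v 2.995 3.432 -2.077
v 4.264 3.113 -2.879
v 3.132 3.282 -1.894
v 4.439 3.084 -2.672
v 3.307 3.253 -1.688
v 4.614 3.185 -2.489
v 3.482 3.353 -1.504
v 4.748 3.39 -2.37
v 3.616 3.559 -1.385
v 4.811 3.655 -2.343
v 3.679 3.823 -1.358
v -3.388 -1.517 -2.68
v -2.474 -1.937 -2.374
v -3.906 -3.043 -3.226
v -2.992 -3.463 -2.92
v -3.681 -3.123 -2.202
v -3.361 -2.18 -1.865
v -3.019 -2.8 -3.735
v -2.699 -1.857 -3.398
v -2.246 -2.73 -3.027
v -2.655 -2.93 -2.079
v -3.725 -2.05 -3.521
v -4.134 -2.25 -2.573
v -3.319 -3.193 2.714
v -3.268 -3.194 4.153
v -2.927 -1.964 2.701
v -2.876 -1.965 4.14
v -1.244 -3.855 2.64
v -1.193 -3.856 4.079
v -0.852 -2.626 2.627
v -0.801 -2.627 4.066
f 2 1 5
f 2 5 3
f 3 5 6
f 3 6 4
f 5 1 7
f 5 7 6
f 6 7 8
f 6 8 4
f 7 1 9
f 7 9 8
f 8 9 10
f 8 10 4
f 9 1 11
f 9 11 10
f 10 11 12
f 10 12 4
f 11 1 13
f 11 13 12
f 12 13 14
f 12 14 4
f 13 1 15
f 13 15 14
f 14 15 16
f 14 16 4
f 15 1 17
f 15 17 16
f 16 17 18
f 16 18 4
f 17 1 19
f 17 19 18
f 18 19 20
f 18 20 4
f 19 1 21
f 19 21 20
f 20 21 22
f 20 22 4
f 21 1 23
f 21 23 22
f 22 23 24
f 22 24 4
f 23 1 25
f 23 25 24
f 24 25 26
f 24 26 4
f 25 1 27
f 25 27 26
f 26 27 28
f 26 28 4
f 27 1 2
f 27 2 28
f 28 2 3
f 28 3 4
f 29 40 34
f 29 34 30
f 29 30 36
f 29 36 39
f 29 39 40
f 30 34 38
f 34 40 33
f 40 39 31
f 39 36 35
f 36 30 37
f 32 38 33
f 32 33 31
f 32 31 35
f 32 35 37
f 32 37 38
f 33 38 34
f 31 33 40
f 35 31 39
f 37 35 36
f 38 37 30
f 42 44 41
f 45 42 41
f 41 44 43
f 43 45 41
f 42 48 44
f 46 42 45
f 46 48 42
f 44 48 43
f 47 45 43
f 43 48 47
f 47 46 45
f 48 46 47



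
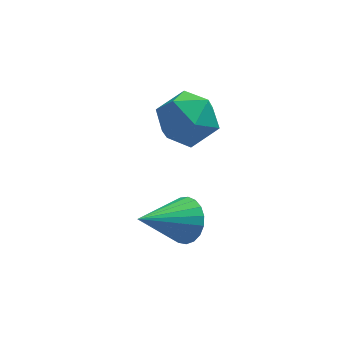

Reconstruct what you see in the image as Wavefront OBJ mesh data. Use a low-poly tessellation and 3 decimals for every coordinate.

v 0.74 2.47 1.98
v 1.634 2.131 1.31
v -0.174 0.869 1.57
v 0.72 0.53 0.9
v 0.848 0.586 2.059
v 1.412 1.576 2.312
v 0.048 1.424 0.568
v 0.612 2.414 0.821
v 1.206 1.485 0.437
v 1.7 0.967 1.359
v -0.24 2.033 1.521
v 0.254 1.515 2.443
v 0.433 -0.301 -2.257
v 1.004 -0.654 -1.673
v -1.193 -1.019 -1.103
v 0.952 -0.315 -1.534
v 0.811 0.027 -1.52
v 0.604 0.312 -1.634
v 0.368 0.491 -1.855
v 0.143 0.534 -2.146
v -0.032 0.432 -2.456
v -0.126 0.203 -2.732
v -0.124 -0.112 -2.925
v -0.025 -0.46 -3.003
v 0.153 -0.781 -2.952
v 0.379 -1.018 -2.78
v 0.615 -1.132 -2.519
v 0.819 -1.101 -2.212
v 0.957 -0.932 -1.912
f 1 12 6
f 1 6 2
f 1 2 8
f 1 8 11
f 1 11 12
f 2 6 10
f 6 12 5
f 12 11 3
f 11 8 7
f 8 2 9
f 4 10 5
f 4 5 3
f 4 3 7
f 4 7 9
f 4 9 10
f 5 10 6
f 3 5 12
f 7 3 11
f 9 7 8
f 10 9 2
f 14 13 16
f 14 16 15
f 16 13 17
f 16 17 15
f 17 13 18
f 17 18 15
f 18 13 19
f 18 19 15
f 19 13 20
f 19 20 15
f 20 13 21
f 20 21 15
f 21 13 22
f 21 22 15
f 22 13 23
f 22 23 15
f 23 13 24
f 23 24 15
f 24 13 25
f 24 25 15
f 25 13 26
f 25 26 15
f 26 13 27
f 26 27 15
f 27 13 28
f 27 28 15
f 28 13 29
f 28 29 15
f 29 13 14
f 29 14 15



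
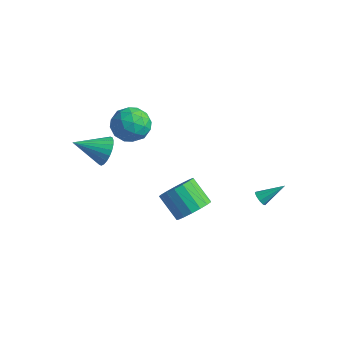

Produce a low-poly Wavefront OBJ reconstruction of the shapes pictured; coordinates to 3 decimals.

v -3.069 -2.6 2.662
v -2.374 -2.824 3.315
v -4.311 -3.9 3.538
v -2.551 -2.535 3.491
v -2.808 -2.256 3.542
v -3.104 -2.03 3.458
v -3.395 -1.89 3.253
v -3.637 -1.858 2.959
v -3.792 -1.939 2.619
v -3.837 -2.121 2.285
v -3.765 -2.375 2.009
v -3.587 -2.664 1.832
v -3.33 -2.943 1.782
v -3.034 -3.17 1.866
v -2.743 -3.31 2.07
v -2.502 -3.342 2.365
v -2.347 -3.261 2.705
v -2.302 -3.079 3.039
v -4.127 0.987 2.401
v -2.986 0.981 2.889
v -4.354 -0.941 2.911
v -3.213 -0.947 3.399
v -4.118 -0.297 3.945
v -3.977 0.895 3.629
v -3.363 -0.855 2.171
v -3.222 0.337 1.855
v -2.514 -0.157 2.746
v -2.981 0.188 3.843
v -4.359 -0.148 1.957
v -4.826 0.197 3.054
v -3.536 1.153 2.6
v -3.804 -1.113 3.2
v -4.336 -0.731 3.521
v -3.665 -0.734 3.807
v -4.119 1.103 3.035
v -3.449 1.099 3.322
v -4.114 0.348 3.943
v -3.891 -1.059 2.478
v -3.221 -1.063 2.765
v -3.675 0.774 1.993
v -3.004 0.771 2.279
v -3.226 -0.308 1.857
v -2.588 0.481 2.803
v -2.722 -0.653 3.103
v -2.81 -0.599 2.381
v -2.727 0.102 2.196
v -2.863 0.684 3.448
v -2.996 -0.45 3.747
v -3.528 -0.067 4.068
v -3.445 0.633 3.883
v -2.585 0.015 3.364
v -4.344 0.49 2.053
v -4.477 -0.644 2.352
v -3.895 -0.593 1.917
v -3.812 0.107 1.732
v -4.618 0.693 2.697
v -4.752 -0.441 2.997
v -4.613 -0.062 3.604
v -4.53 0.639 3.419
v -4.755 0.025 2.436
v 3.557 2.691 -1.115
v 3.948 2.663 -1.442
v 4.383 3.809 -0.225
v 3.724 2.91 -1.544
v 3.422 3.055 -1.446
v 3.184 3.03 -1.193
v 3.12 2.846 -0.904
v 3.26 2.59 -0.713
v 3.54 2.382 -0.71
v 3.827 2.318 -0.897
v 3.989 2.429 -1.186
v 3.09 -2.293 1.111
v 3.785 -2.034 1.911
v 2.444 -1.948 3.048
v 1.75 -2.207 2.249
v 3.645 -1.572 1.712
v 2.305 -1.486 2.849
v 3.379 -1.275 1.375
v 2.038 -1.19 2.512
v 3.046 -1.212 0.978
v 1.706 -1.126 2.116
v 2.724 -1.396 0.612
v 1.383 -1.31 1.749
v 2.485 -1.785 0.36
v 1.145 -1.7 1.497
v 2.385 -2.291 0.28
v 1.045 -2.206 1.417
v 2.447 -2.797 0.391
v 1.106 -2.712 1.528
v 2.656 -3.188 0.666
v 1.315 -3.102 1.804
v 2.964 -3.373 1.044
v 1.624 -3.288 2.181
v 3.302 -3.311 1.437
v 1.961 -3.226 2.574
v 3.591 -3.016 1.756
v 2.25 -2.93 2.893
v 3.765 -2.555 1.926
v 2.424 -2.469 3.064
f 2 1 4
f 2 4 3
f 4 1 5
f 4 5 3
f 5 1 6
f 5 6 3
f 6 1 7
f 6 7 3
f 7 1 8
f 7 8 3
f 8 1 9
f 8 9 3
f 9 1 10
f 9 10 3
f 10 1 11
f 10 11 3
f 11 1 12
f 11 12 3
f 12 1 13
f 12 13 3
f 13 1 14
f 13 14 3
f 14 1 15
f 14 15 3
f 15 1 16
f 15 16 3
f 16 1 17
f 16 17 3
f 17 1 18
f 17 18 3
f 18 1 2
f 18 2 3
f 19 56 35
f 56 30 59
f 35 59 24
f 56 59 35
f 19 35 31
f 35 24 36
f 31 36 20
f 35 36 31
f 19 31 40
f 31 20 41
f 40 41 26
f 31 41 40
f 19 40 52
f 40 26 55
f 52 55 29
f 40 55 52
f 19 52 56
f 52 29 60
f 56 60 30
f 52 60 56
f 20 36 47
f 36 24 50
f 47 50 28
f 36 50 47
f 24 59 37
f 59 30 58
f 37 58 23
f 59 58 37
f 30 60 57
f 60 29 53
f 57 53 21
f 60 53 57
f 29 55 54
f 55 26 42
f 54 42 25
f 55 42 54
f 26 41 46
f 41 20 43
f 46 43 27
f 41 43 46
f 22 48 34
f 48 28 49
f 34 49 23
f 48 49 34
f 22 34 32
f 34 23 33
f 32 33 21
f 34 33 32
f 22 32 39
f 32 21 38
f 39 38 25
f 32 38 39
f 22 39 44
f 39 25 45
f 44 45 27
f 39 45 44
f 22 44 48
f 44 27 51
f 48 51 28
f 44 51 48
f 23 49 37
f 49 28 50
f 37 50 24
f 49 50 37
f 21 33 57
f 33 23 58
f 57 58 30
f 33 58 57
f 25 38 54
f 38 21 53
f 54 53 29
f 38 53 54
f 27 45 46
f 45 25 42
f 46 42 26
f 45 42 46
f 28 51 47
f 51 27 43
f 47 43 20
f 51 43 47
f 62 61 64
f 62 64 63
f 64 61 65
f 64 65 63
f 65 61 66
f 65 66 63
f 66 61 67
f 66 67 63
f 67 61 68
f 67 68 63
f 68 61 69
f 68 69 63
f 69 61 70
f 69 70 63
f 70 61 71
f 70 71 63
f 71 61 62
f 71 62 63
f 73 72 76
f 73 76 74
f 74 76 77
f 74 77 75
f 76 72 78
f 76 78 77
f 77 78 79
f 77 79 75
f 78 72 80
f 78 80 79
f 79 80 81
f 79 81 75
f 80 72 82
f 80 82 81
f 81 82 83
f 81 83 75
f 82 72 84
f 82 84 83
f 83 84 85
f 83 85 75
f 84 72 86
f 84 86 85
f 85 86 87
f 85 87 75
f 86 72 88
f 86 88 87
f 87 88 89
f 87 89 75
f 88 72 90
f 88 90 89
f 89 90 91
f 89 91 75
f 90 72 92
f 90 92 91
f 91 92 93
f 91 93 75
f 92 72 94
f 92 94 93
f 93 94 95
f 93 95 75
f 94 72 96
f 94 96 95
f 95 96 97
f 95 97 75
f 96 72 98
f 96 98 97
f 97 98 99
f 97 99 75
f 98 72 73
f 98 73 99
f 99 73 74
f 99 74 75



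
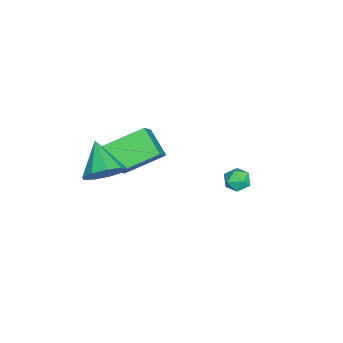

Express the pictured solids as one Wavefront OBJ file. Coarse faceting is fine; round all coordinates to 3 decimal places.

v -3.766 -4.17 -1.989
v -2.23 -4.113 -0.516
v -4.642 -2.459 -1.142
v -3.105 -2.403 0.332
v -2.915 -3.277 -2.912
v -1.378 -3.221 -1.438
v -3.79 -1.567 -2.064
v -2.254 -1.51 -0.591
v 1.079 3.046 1.177
v 1.495 2.571 1.066
v 0.425 2.369 1.614
v 0.841 1.894 1.503
v 0.978 2.346 1.937
v 1.382 2.765 1.667
v 0.538 2.175 1.013
v 0.942 2.594 0.743
v 1.161 2.033 0.965
v 1.433 2.139 1.536
v 0.487 2.801 1.144
v 0.759 2.907 1.715
v 1.595 -3.004 1.248
v 2.146 -3.821 1.344
v 0.365 -3.716 2.252
v 2.295 -3.381 1.837
v 2.116 -2.766 2.055
v 1.693 -2.261 1.895
v 1.224 -2.105 1.432
v 0.929 -2.369 0.883
v 0.945 -2.93 0.505
v 1.265 -3.526 0.474
v 1.739 -3.878 0.805
f 2 4 1
f 5 2 1
f 1 4 3
f 3 5 1
f 2 8 4
f 6 2 5
f 6 8 2
f 4 8 3
f 7 5 3
f 3 8 7
f 7 6 5
f 8 6 7
f 9 20 14
f 9 14 10
f 9 10 16
f 9 16 19
f 9 19 20
f 10 14 18
f 14 20 13
f 20 19 11
f 19 16 15
f 16 10 17
f 12 18 13
f 12 13 11
f 12 11 15
f 12 15 17
f 12 17 18
f 13 18 14
f 11 13 20
f 15 11 19
f 17 15 16
f 18 17 10
f 22 21 24
f 22 24 23
f 24 21 25
f 24 25 23
f 25 21 26
f 25 26 23
f 26 21 27
f 26 27 23
f 27 21 28
f 27 28 23
f 28 21 29
f 28 29 23
f 29 21 30
f 29 30 23
f 30 21 31
f 30 31 23
f 31 21 22
f 31 22 23



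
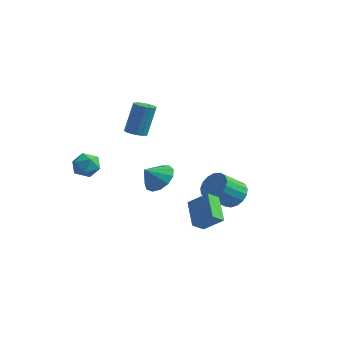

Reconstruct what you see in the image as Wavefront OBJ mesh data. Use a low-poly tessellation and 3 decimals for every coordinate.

v -4.371 -2.35 0.011
v -3.57 -2.323 0.33
v -4.09 -3.577 -0.59
v -3.289 -3.55 -0.271
v -3.96 -3.66 0.259
v -4.134 -2.902 0.63
v -3.526 -2.998 -0.89
v -3.7 -2.24 -0.519
v -3.048 -2.723 -0.228
v -3.316 -3.132 0.482
v -4.344 -2.768 -0.742
v -4.612 -3.177 -0.032
v -3.565 0.528 1.224
v -2.975 0.749 1.111
v -2.825 1.314 3.003
v -3.415 1.092 3.116
v -3.2 1.023 1.047
v -3.051 1.588 2.939
v -3.541 1.14 1.039
v -3.392 1.705 2.931
v -3.89 1.062 1.09
v -3.74 1.627 2.982
v -4.135 0.815 1.183
v -3.986 1.38 3.075
v -4.199 0.476 1.29
v -4.05 1.041 3.181
v -4.062 0.154 1.375
v -3.913 0.719 3.267
v -3.767 -0.05 1.412
v -3.617 0.515 3.304
v -3.408 -0.07 1.39
v -3.258 0.495 3.282
v -3.098 0.099 1.315
v -2.949 0.664 3.207
v -2.937 0.404 1.211
v -2.787 0.969 3.103
v 1.31 -2.967 0.444
v 2.191 -2.913 0.821
v 1.03 -3.773 1.216
v 1.889 -2.552 1.087
v 1.403 -2.323 1.15
v 0.887 -2.299 0.988
v 0.506 -2.487 0.654
v 0.38 -2.827 0.253
v 0.549 -3.212 -0.087
v 0.96 -3.519 -0.259
v 1.482 -3.651 -0.207
v 1.949 -3.566 0.051
v 2.214 -3.291 0.434
v 0.028 4.373 -3.582
v 0.687 3.849 -4.021
v 0.332 2.562 -3.017
v -0.328 3.087 -2.578
v 0.915 4.05 -3.683
v 0.56 2.763 -2.679
v 0.94 4.325 -3.321
v 0.585 3.038 -2.317
v 0.756 4.611 -3.02
v 0.4 3.325 -2.016
v 0.405 4.843 -2.847
v 0.049 3.556 -1.843
v -0.033 4.967 -2.843
v -0.388 3.681 -1.839
v -0.456 4.955 -3.008
v -0.812 3.669 -2.004
v -0.769 4.81 -3.304
v -1.124 3.524 -2.3
v -0.899 4.565 -3.664
v -1.254 3.279 -2.66
v -0.817 4.276 -4.006
v -1.172 2.989 -3.002
v -0.541 4.009 -4.25
v -0.897 2.723 -3.246
v -0.135 3.826 -4.341
v -0.491 2.539 -3.337
v 0.308 3.768 -4.258
v -0.047 2.481 -3.254
v 0.755 -0.214 -2.376
v 1.805 0.153 -1.526
v 0.899 0.504 -2.864
v 1.949 0.871 -2.014
v 1.871 -1.111 -3.366
v 2.921 -0.744 -2.516
v 2.015 -0.393 -3.854
v 3.065 -0.026 -3.004
f 1 12 6
f 1 6 2
f 1 2 8
f 1 8 11
f 1 11 12
f 2 6 10
f 6 12 5
f 12 11 3
f 11 8 7
f 8 2 9
f 4 10 5
f 4 5 3
f 4 3 7
f 4 7 9
f 4 9 10
f 5 10 6
f 3 5 12
f 7 3 11
f 9 7 8
f 10 9 2
f 14 13 17
f 14 17 15
f 15 17 18
f 15 18 16
f 17 13 19
f 17 19 18
f 18 19 20
f 18 20 16
f 19 13 21
f 19 21 20
f 20 21 22
f 20 22 16
f 21 13 23
f 21 23 22
f 22 23 24
f 22 24 16
f 23 13 25
f 23 25 24
f 24 25 26
f 24 26 16
f 25 13 27
f 25 27 26
f 26 27 28
f 26 28 16
f 27 13 29
f 27 29 28
f 28 29 30
f 28 30 16
f 29 13 31
f 29 31 30
f 30 31 32
f 30 32 16
f 31 13 33
f 31 33 32
f 32 33 34
f 32 34 16
f 33 13 35
f 33 35 34
f 34 35 36
f 34 36 16
f 35 13 14
f 35 14 36
f 36 14 15
f 36 15 16
f 38 37 40
f 38 40 39
f 40 37 41
f 40 41 39
f 41 37 42
f 41 42 39
f 42 37 43
f 42 43 39
f 43 37 44
f 43 44 39
f 44 37 45
f 44 45 39
f 45 37 46
f 45 46 39
f 46 37 47
f 46 47 39
f 47 37 48
f 47 48 39
f 48 37 49
f 48 49 39
f 49 37 38
f 49 38 39
f 51 50 54
f 51 54 52
f 52 54 55
f 52 55 53
f 54 50 56
f 54 56 55
f 55 56 57
f 55 57 53
f 56 50 58
f 56 58 57
f 57 58 59
f 57 59 53
f 58 50 60
f 58 60 59
f 59 60 61
f 59 61 53
f 60 50 62
f 60 62 61
f 61 62 63
f 61 63 53
f 62 50 64
f 62 64 63
f 63 64 65
f 63 65 53
f 64 50 66
f 64 66 65
f 65 66 67
f 65 67 53
f 66 50 68
f 66 68 67
f 67 68 69
f 67 69 53
f 68 50 70
f 68 70 69
f 69 70 71
f 69 71 53
f 70 50 72
f 70 72 71
f 71 72 73
f 71 73 53
f 72 50 74
f 72 74 73
f 73 74 75
f 73 75 53
f 74 50 76
f 74 76 75
f 75 76 77
f 75 77 53
f 76 50 51
f 76 51 77
f 77 51 52
f 77 52 53
f 79 81 78
f 82 79 78
f 78 81 80
f 80 82 78
f 79 85 81
f 83 79 82
f 83 85 79
f 81 85 80
f 84 82 80
f 80 85 84
f 84 83 82
f 85 83 84



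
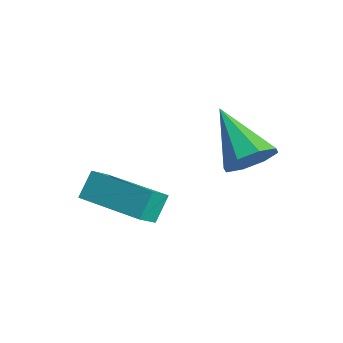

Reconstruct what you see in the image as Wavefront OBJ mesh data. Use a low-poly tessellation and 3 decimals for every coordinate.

v 2.92 -0.764 0.397
v 3.428 -0.773 1.028
v 1.42 -1.016 1.603
v 3.225 -0.203 0.895
v 2.844 0.039 0.47
v 2.506 -0.19 0.003
v 2.411 -0.755 -0.233
v 2.614 -1.326 -0.1
v 2.996 -1.567 0.324
v 3.333 -1.339 0.791
v -0.62 -3.832 -2.552
v -0.303 -4.41 -2.08
v -0.903 -3.343 -1.764
v -0.586 -3.92 -1.292
v 1.266 -2.78 -2.528
v 1.583 -3.357 -2.056
v 0.983 -2.29 -1.74
v 1.3 -2.868 -1.268
f 2 1 4
f 2 4 3
f 4 1 5
f 4 5 3
f 5 1 6
f 5 6 3
f 6 1 7
f 6 7 3
f 7 1 8
f 7 8 3
f 8 1 9
f 8 9 3
f 9 1 10
f 9 10 3
f 10 1 2
f 10 2 3
f 12 14 11
f 15 12 11
f 11 14 13
f 13 15 11
f 12 18 14
f 16 12 15
f 16 18 12
f 14 18 13
f 17 15 13
f 13 18 17
f 17 16 15
f 18 16 17



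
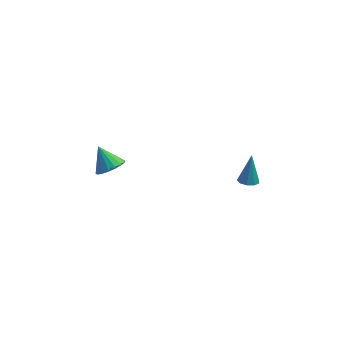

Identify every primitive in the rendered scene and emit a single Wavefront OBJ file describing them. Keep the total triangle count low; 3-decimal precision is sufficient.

v 3.268 0.539 1.648
v 3.758 0.399 1.666
v 3.372 1.081 3.032
v 3.731 0.724 1.541
v 3.487 0.962 1.466
v 3.141 1.002 1.476
v 2.854 0.826 1.567
v 2.761 0.515 1.696
v 2.905 0.216 1.802
v 3.219 0.068 1.836
v 3.556 0.14 1.783
v -3.229 3.216 -0.799
v -2.912 2.728 -0.294
v -3.851 3.824 0.179
v -2.67 3.005 -0.313
v -2.556 3.331 -0.443
v -2.596 3.63 -0.655
v -2.781 3.834 -0.899
v -3.069 3.896 -1.121
v -3.393 3.803 -1.269
v -3.679 3.575 -1.31
v -3.863 3.265 -1.233
v -3.901 2.943 -1.057
v -3.785 2.684 -0.822
v -3.542 2.546 -0.582
v -3.227 2.562 -0.392
f 2 1 4
f 2 4 3
f 4 1 5
f 4 5 3
f 5 1 6
f 5 6 3
f 6 1 7
f 6 7 3
f 7 1 8
f 7 8 3
f 8 1 9
f 8 9 3
f 9 1 10
f 9 10 3
f 10 1 11
f 10 11 3
f 11 1 2
f 11 2 3
f 13 12 15
f 13 15 14
f 15 12 16
f 15 16 14
f 16 12 17
f 16 17 14
f 17 12 18
f 17 18 14
f 18 12 19
f 18 19 14
f 19 12 20
f 19 20 14
f 20 12 21
f 20 21 14
f 21 12 22
f 21 22 14
f 22 12 23
f 22 23 14
f 23 12 24
f 23 24 14
f 24 12 25
f 24 25 14
f 25 12 26
f 25 26 14
f 26 12 13
f 26 13 14



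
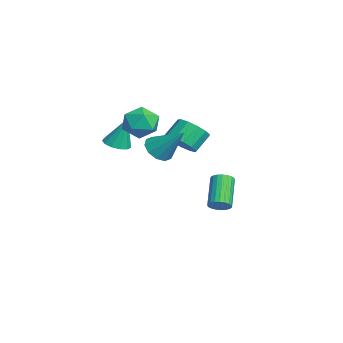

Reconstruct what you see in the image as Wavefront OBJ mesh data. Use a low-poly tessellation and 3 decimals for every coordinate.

v -0.572 -1.696 2.86
v 0.049 -0.771 3.018
v 0.171 -2.449 4.342
v 0.792 -1.524 4.5
v -0.322 -1.486 4.651
v -0.781 -1.02 3.735
v 1.001 -2.2 3.625
v 0.542 -1.734 2.709
v 1.022 -1.083 3.491
v 0.204 -0.641 4.125
v 0.016 -2.579 3.235
v -0.802 -2.137 3.869
v -1.874 -2.661 1.413
v -1.461 -3.348 1.589
v -1.706 -2.079 3.287
v -1.145 -3.035 1.464
v -1.061 -2.603 1.322
v -1.234 -2.19 1.209
v -1.611 -1.927 1.161
v -2.07 -1.896 1.193
v -2.468 -2.109 1.294
v -2.677 -2.497 1.433
v -2.631 -2.937 1.566
v -2.344 -3.29 1.65
v -1.908 -3.443 1.659
v -1.97 2.954 -3.717
v -1.512 3.167 -3.262
v -3.072 3.58 -1.887
v -3.53 3.366 -2.343
v -1.572 3.405 -3.401
v -3.132 3.818 -2.027
v -1.7 3.566 -3.595
v -3.261 3.979 -2.221
v -1.876 3.621 -3.811
v -3.436 4.033 -2.436
v -2.067 3.56 -4.01
v -3.627 3.973 -2.635
v -2.242 3.394 -4.158
v -3.802 3.807 -2.784
v -2.369 3.153 -4.23
v -3.93 3.565 -2.856
v -2.428 2.876 -4.214
v -3.988 3.289 -2.839
v -2.407 2.614 -4.112
v -3.968 3.026 -2.737
v -2.311 2.41 -3.941
v -3.871 2.822 -2.567
v -2.156 2.3 -3.732
v -3.716 2.712 -2.357
v -1.968 2.303 -3.52
v -3.529 2.716 -2.146
v -1.781 2.418 -3.343
v -3.342 2.831 -1.968
v -1.627 2.627 -3.23
v -3.187 3.039 -1.855
v -1.532 2.891 -3.201
v -3.092 3.304 -1.827
v -1.267 0.682 1.451
v -0.352 0.732 1.92
v -0.877 1.548 2.858
v -1.793 1.498 2.389
v -0.363 1.167 1.536
v -0.888 1.983 2.474
v -0.661 1.448 1.125
v -1.186 2.264 2.063
v -1.151 1.486 0.817
v -1.677 2.301 1.755
v -1.679 1.268 0.711
v -2.205 2.084 1.649
v -2.076 0.864 0.839
v -2.601 1.68 1.777
v -2.216 0.403 1.162
v -2.741 1.219 2.1
v -2.055 0.03 1.577
v -2.58 0.846 2.515
v -1.643 -0.136 1.951
v -2.169 0.68 2.889
v -1.113 -0.042 2.167
v -1.639 0.774 3.105
v -0.631 0.282 2.155
v -1.157 1.098 3.094
v 2.718 -1.004 2.805
v 3.359 -0.774 2.202
v 3.682 0.164 4.275
v 2.946 -0.394 2.17
v 2.446 -0.246 2.381
v 2.05 -0.388 2.754
v 1.909 -0.766 3.147
v 2.077 -1.234 3.409
v 2.49 -1.614 3.441
v 2.99 -1.762 3.23
v 3.386 -1.62 2.857
v 3.527 -1.243 2.464
f 1 12 6
f 1 6 2
f 1 2 8
f 1 8 11
f 1 11 12
f 2 6 10
f 6 12 5
f 12 11 3
f 11 8 7
f 8 2 9
f 4 10 5
f 4 5 3
f 4 3 7
f 4 7 9
f 4 9 10
f 5 10 6
f 3 5 12
f 7 3 11
f 9 7 8
f 10 9 2
f 14 13 16
f 14 16 15
f 16 13 17
f 16 17 15
f 17 13 18
f 17 18 15
f 18 13 19
f 18 19 15
f 19 13 20
f 19 20 15
f 20 13 21
f 20 21 15
f 21 13 22
f 21 22 15
f 22 13 23
f 22 23 15
f 23 13 24
f 23 24 15
f 24 13 25
f 24 25 15
f 25 13 14
f 25 14 15
f 27 26 30
f 27 30 28
f 28 30 31
f 28 31 29
f 30 26 32
f 30 32 31
f 31 32 33
f 31 33 29
f 32 26 34
f 32 34 33
f 33 34 35
f 33 35 29
f 34 26 36
f 34 36 35
f 35 36 37
f 35 37 29
f 36 26 38
f 36 38 37
f 37 38 39
f 37 39 29
f 38 26 40
f 38 40 39
f 39 40 41
f 39 41 29
f 40 26 42
f 40 42 41
f 41 42 43
f 41 43 29
f 42 26 44
f 42 44 43
f 43 44 45
f 43 45 29
f 44 26 46
f 44 46 45
f 45 46 47
f 45 47 29
f 46 26 48
f 46 48 47
f 47 48 49
f 47 49 29
f 48 26 50
f 48 50 49
f 49 50 51
f 49 51 29
f 50 26 52
f 50 52 51
f 51 52 53
f 51 53 29
f 52 26 54
f 52 54 53
f 53 54 55
f 53 55 29
f 54 26 56
f 54 56 55
f 55 56 57
f 55 57 29
f 56 26 27
f 56 27 57
f 57 27 28
f 57 28 29
f 59 58 62
f 59 62 60
f 60 62 63
f 60 63 61
f 62 58 64
f 62 64 63
f 63 64 65
f 63 65 61
f 64 58 66
f 64 66 65
f 65 66 67
f 65 67 61
f 66 58 68
f 66 68 67
f 67 68 69
f 67 69 61
f 68 58 70
f 68 70 69
f 69 70 71
f 69 71 61
f 70 58 72
f 70 72 71
f 71 72 73
f 71 73 61
f 72 58 74
f 72 74 73
f 73 74 75
f 73 75 61
f 74 58 76
f 74 76 75
f 75 76 77
f 75 77 61
f 76 58 78
f 76 78 77
f 77 78 79
f 77 79 61
f 78 58 80
f 78 80 79
f 79 80 81
f 79 81 61
f 80 58 59
f 80 59 81
f 81 59 60
f 81 60 61
f 83 82 85
f 83 85 84
f 85 82 86
f 85 86 84
f 86 82 87
f 86 87 84
f 87 82 88
f 87 88 84
f 88 82 89
f 88 89 84
f 89 82 90
f 89 90 84
f 90 82 91
f 90 91 84
f 91 82 92
f 91 92 84
f 92 82 93
f 92 93 84
f 93 82 83
f 93 83 84



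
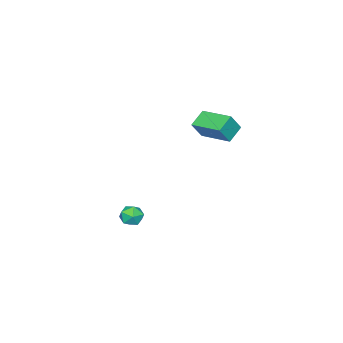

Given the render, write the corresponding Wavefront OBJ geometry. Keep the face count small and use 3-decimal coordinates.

v 3.379 -1.248 -2.12
v 3.763 -1.31 -2.63
v 3.437 -2.27 -1.95
v 3.821 -2.332 -2.46
v 4.033 -2.032 -1.934
v 3.997 -1.4 -2.039
v 3.203 -2.18 -2.541
v 3.167 -1.548 -2.646
v 3.654 -1.887 -2.89
v 4.167 -1.795 -2.515
v 3.033 -1.785 -2.065
v 3.546 -1.693 -1.69
v -3.555 -2.627 0.395
v -2.985 -2.802 1.32
v -3.439 -0.88 0.654
v -2.869 -1.055 1.578
v -2.651 -2.605 -0.158
v -2.081 -2.78 0.766
v -2.535 -0.858 0.1
v -1.965 -1.033 1.025
f 1 12 6
f 1 6 2
f 1 2 8
f 1 8 11
f 1 11 12
f 2 6 10
f 6 12 5
f 12 11 3
f 11 8 7
f 8 2 9
f 4 10 5
f 4 5 3
f 4 3 7
f 4 7 9
f 4 9 10
f 5 10 6
f 3 5 12
f 7 3 11
f 9 7 8
f 10 9 2
f 14 16 13
f 17 14 13
f 13 16 15
f 15 17 13
f 14 20 16
f 18 14 17
f 18 20 14
f 16 20 15
f 19 17 15
f 15 20 19
f 19 18 17
f 20 18 19

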